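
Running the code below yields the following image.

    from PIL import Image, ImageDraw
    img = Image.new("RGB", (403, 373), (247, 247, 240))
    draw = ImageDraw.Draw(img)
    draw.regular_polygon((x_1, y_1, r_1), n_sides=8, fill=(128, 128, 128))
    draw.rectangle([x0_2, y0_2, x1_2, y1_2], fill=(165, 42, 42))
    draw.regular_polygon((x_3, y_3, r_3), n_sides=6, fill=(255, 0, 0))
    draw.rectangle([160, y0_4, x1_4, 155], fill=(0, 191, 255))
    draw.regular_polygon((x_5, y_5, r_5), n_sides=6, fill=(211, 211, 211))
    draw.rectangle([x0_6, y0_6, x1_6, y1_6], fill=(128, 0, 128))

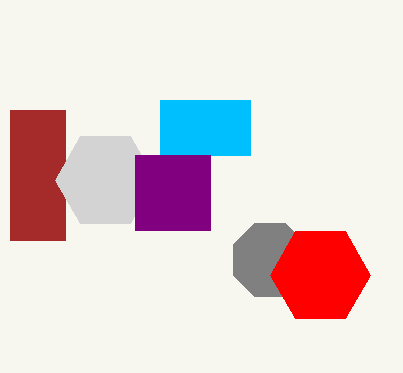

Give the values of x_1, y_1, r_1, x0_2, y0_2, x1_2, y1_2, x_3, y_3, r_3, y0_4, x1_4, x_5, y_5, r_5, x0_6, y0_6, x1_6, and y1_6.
x_1 = 270
y_1 = 260
r_1 = 40
x0_2 = 10
y0_2 = 110
x1_2 = 65
y1_2 = 240
x_3 = 320
y_3 = 275
r_3 = 50
y0_4 = 100
x1_4 = 250
x_5 = 105
y_5 = 180
r_5 = 50
x0_6 = 135
y0_6 = 155
x1_6 = 210
y1_6 = 230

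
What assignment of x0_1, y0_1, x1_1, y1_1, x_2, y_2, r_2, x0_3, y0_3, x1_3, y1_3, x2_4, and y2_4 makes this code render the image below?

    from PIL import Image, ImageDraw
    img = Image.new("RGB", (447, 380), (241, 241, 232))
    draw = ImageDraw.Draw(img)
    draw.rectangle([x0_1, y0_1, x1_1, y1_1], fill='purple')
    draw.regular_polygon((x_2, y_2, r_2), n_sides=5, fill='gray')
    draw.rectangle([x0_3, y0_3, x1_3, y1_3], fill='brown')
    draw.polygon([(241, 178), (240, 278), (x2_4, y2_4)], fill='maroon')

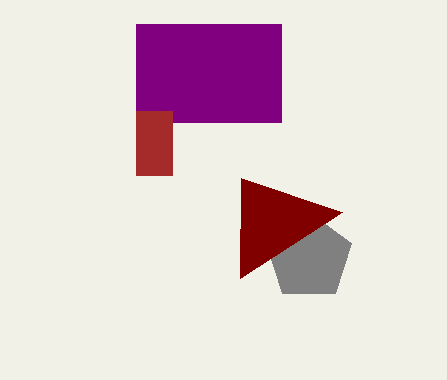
x0_1 = 136, y0_1 = 24, x1_1 = 281, y1_1 = 122, x_2 = 309, y_2 = 257, r_2 = 45, x0_3 = 136, y0_3 = 111, x1_3 = 172, y1_3 = 175, x2_4 = 342, y2_4 = 212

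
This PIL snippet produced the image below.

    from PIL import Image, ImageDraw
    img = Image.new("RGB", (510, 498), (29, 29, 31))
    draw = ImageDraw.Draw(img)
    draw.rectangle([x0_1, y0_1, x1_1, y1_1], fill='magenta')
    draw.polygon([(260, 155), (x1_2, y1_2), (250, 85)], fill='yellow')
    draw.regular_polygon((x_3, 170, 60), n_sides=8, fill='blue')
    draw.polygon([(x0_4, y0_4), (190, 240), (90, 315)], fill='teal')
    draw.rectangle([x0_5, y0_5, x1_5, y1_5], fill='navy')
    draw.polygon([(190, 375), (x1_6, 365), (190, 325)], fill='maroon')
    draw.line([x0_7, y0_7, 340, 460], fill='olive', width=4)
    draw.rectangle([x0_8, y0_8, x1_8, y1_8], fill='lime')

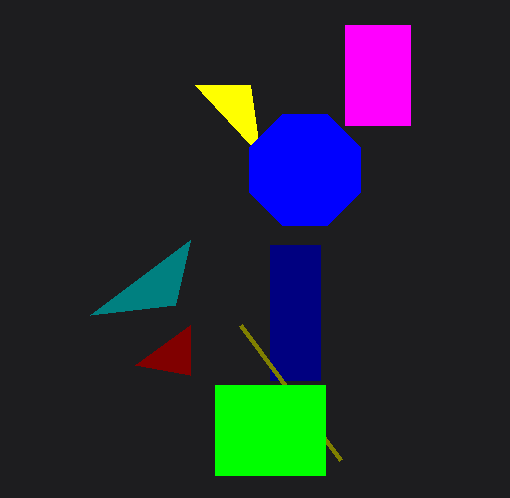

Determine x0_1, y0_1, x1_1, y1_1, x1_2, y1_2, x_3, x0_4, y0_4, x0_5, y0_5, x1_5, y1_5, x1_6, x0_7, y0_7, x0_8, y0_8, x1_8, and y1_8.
x0_1 = 345
y0_1 = 25
x1_1 = 410
y1_1 = 125
x1_2 = 195
y1_2 = 85
x_3 = 305
x0_4 = 175
y0_4 = 305
x0_5 = 270
y0_5 = 245
x1_5 = 320
y1_5 = 380
x1_6 = 135
x0_7 = 240
y0_7 = 325
x0_8 = 215
y0_8 = 385
x1_8 = 325
y1_8 = 475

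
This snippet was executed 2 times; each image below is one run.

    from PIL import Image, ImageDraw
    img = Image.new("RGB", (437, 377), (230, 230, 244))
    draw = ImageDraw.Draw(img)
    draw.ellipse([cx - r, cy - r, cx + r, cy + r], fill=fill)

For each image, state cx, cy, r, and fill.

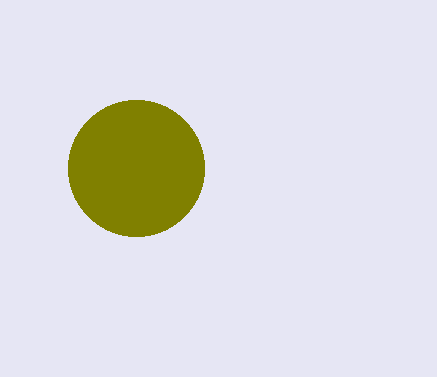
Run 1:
cx = 136
cy = 168
r = 68
fill = 'olive'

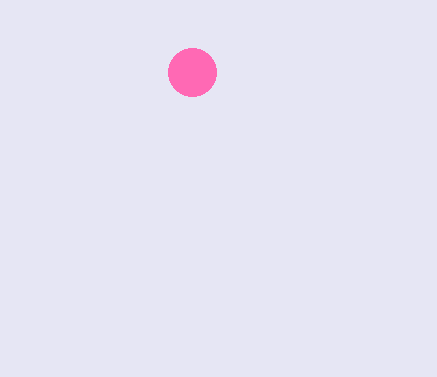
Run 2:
cx = 192; cy = 72; r = 24; fill = 'hotpink'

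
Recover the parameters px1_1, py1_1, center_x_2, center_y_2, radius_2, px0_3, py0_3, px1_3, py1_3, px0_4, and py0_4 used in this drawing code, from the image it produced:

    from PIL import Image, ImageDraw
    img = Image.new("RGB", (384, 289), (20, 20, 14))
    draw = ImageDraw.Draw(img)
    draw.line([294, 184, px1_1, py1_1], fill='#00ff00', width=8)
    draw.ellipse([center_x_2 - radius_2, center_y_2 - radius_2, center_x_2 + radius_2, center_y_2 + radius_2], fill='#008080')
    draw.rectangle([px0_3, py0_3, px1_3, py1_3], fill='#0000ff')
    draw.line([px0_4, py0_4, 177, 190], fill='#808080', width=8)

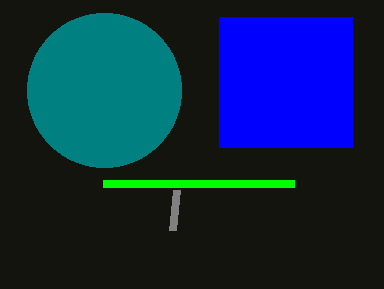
px1_1 = 103, py1_1 = 184, center_x_2 = 104, center_y_2 = 90, radius_2 = 77, px0_3 = 219, py0_3 = 17, px1_3 = 352, py1_3 = 147, px0_4 = 173, py0_4 = 230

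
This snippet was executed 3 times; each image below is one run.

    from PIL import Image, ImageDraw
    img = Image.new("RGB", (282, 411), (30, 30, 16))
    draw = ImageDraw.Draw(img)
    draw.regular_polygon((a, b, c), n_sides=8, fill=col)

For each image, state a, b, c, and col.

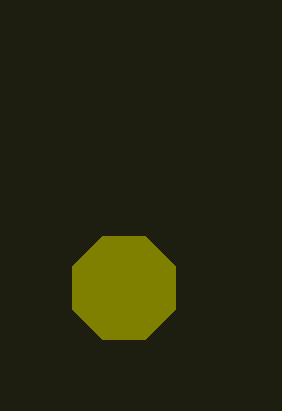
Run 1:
a = 124; b = 288; c = 56; col = 'olive'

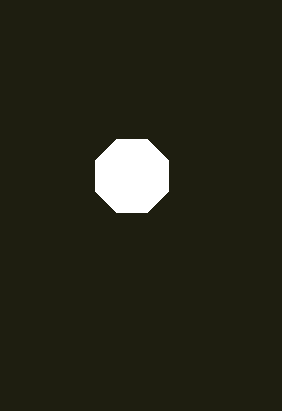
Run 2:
a = 132, b = 176, c = 40, col = 'white'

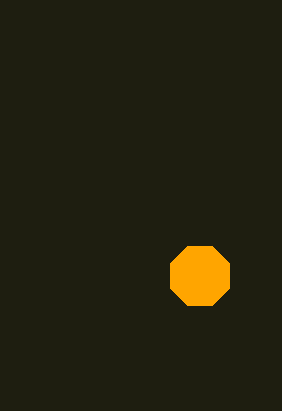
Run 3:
a = 200; b = 276; c = 32; col = 'orange'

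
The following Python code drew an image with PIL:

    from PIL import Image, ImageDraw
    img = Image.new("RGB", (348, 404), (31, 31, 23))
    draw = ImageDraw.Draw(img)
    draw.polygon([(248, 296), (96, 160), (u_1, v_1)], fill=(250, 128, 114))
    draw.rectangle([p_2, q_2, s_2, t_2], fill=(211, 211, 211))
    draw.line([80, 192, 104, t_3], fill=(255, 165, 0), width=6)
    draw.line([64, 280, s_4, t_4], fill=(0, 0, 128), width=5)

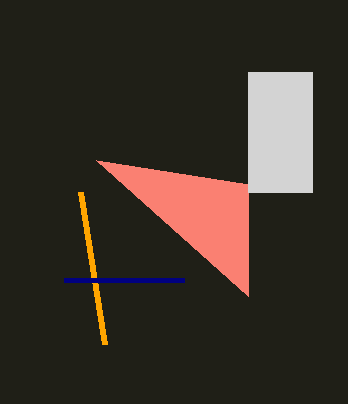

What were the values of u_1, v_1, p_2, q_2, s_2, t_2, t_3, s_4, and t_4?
u_1 = 248; v_1 = 184; p_2 = 248; q_2 = 72; s_2 = 312; t_2 = 192; t_3 = 344; s_4 = 184; t_4 = 280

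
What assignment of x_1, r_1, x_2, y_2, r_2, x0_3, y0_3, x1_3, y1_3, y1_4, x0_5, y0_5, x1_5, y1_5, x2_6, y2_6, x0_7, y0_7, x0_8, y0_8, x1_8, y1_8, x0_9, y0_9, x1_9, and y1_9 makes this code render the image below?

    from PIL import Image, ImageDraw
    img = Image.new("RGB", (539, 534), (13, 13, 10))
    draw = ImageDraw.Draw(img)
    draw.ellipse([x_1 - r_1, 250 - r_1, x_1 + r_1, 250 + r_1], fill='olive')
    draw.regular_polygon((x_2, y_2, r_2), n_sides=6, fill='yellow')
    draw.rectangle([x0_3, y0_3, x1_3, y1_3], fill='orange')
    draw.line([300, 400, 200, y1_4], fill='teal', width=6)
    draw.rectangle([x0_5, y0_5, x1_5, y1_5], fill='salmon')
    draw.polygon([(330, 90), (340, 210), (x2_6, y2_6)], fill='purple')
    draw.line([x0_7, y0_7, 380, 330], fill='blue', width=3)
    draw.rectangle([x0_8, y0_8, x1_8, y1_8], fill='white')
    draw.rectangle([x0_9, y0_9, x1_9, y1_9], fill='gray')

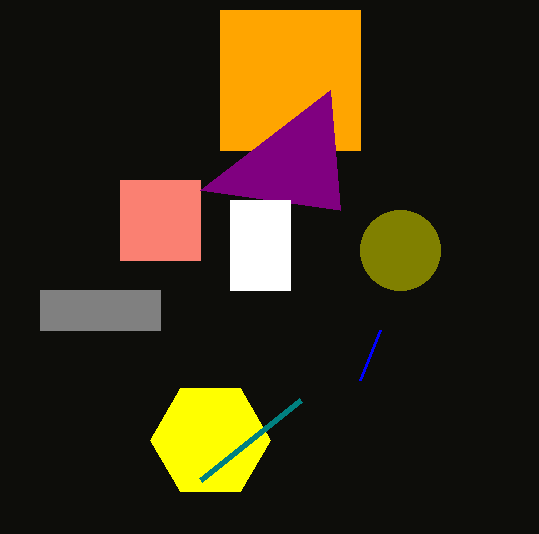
x_1 = 400
r_1 = 40
x_2 = 210
y_2 = 440
r_2 = 60
x0_3 = 220
y0_3 = 10
x1_3 = 360
y1_3 = 150
y1_4 = 480
x0_5 = 120
y0_5 = 180
x1_5 = 200
y1_5 = 260
x2_6 = 200
y2_6 = 190
x0_7 = 360
y0_7 = 380
x0_8 = 230
y0_8 = 200
x1_8 = 290
y1_8 = 290
x0_9 = 40
y0_9 = 290
x1_9 = 160
y1_9 = 330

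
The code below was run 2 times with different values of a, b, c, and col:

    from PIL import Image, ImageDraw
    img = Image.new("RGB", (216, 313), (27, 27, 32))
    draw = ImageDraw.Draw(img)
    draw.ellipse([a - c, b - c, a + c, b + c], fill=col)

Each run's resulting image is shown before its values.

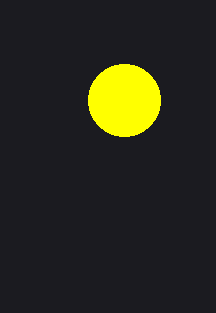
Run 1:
a = 124; b = 100; c = 36; col = 'yellow'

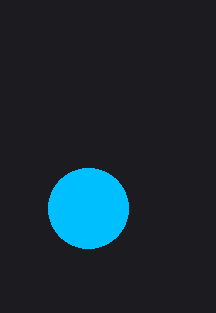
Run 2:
a = 88
b = 208
c = 40
col = 'deepskyblue'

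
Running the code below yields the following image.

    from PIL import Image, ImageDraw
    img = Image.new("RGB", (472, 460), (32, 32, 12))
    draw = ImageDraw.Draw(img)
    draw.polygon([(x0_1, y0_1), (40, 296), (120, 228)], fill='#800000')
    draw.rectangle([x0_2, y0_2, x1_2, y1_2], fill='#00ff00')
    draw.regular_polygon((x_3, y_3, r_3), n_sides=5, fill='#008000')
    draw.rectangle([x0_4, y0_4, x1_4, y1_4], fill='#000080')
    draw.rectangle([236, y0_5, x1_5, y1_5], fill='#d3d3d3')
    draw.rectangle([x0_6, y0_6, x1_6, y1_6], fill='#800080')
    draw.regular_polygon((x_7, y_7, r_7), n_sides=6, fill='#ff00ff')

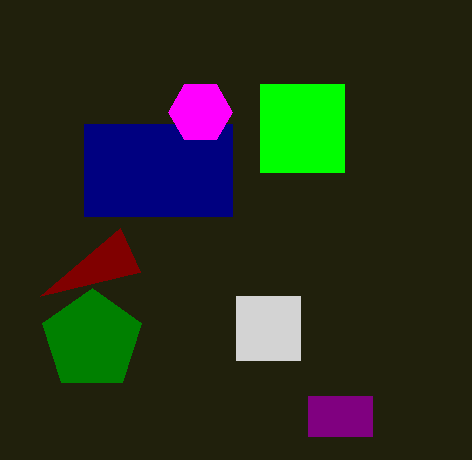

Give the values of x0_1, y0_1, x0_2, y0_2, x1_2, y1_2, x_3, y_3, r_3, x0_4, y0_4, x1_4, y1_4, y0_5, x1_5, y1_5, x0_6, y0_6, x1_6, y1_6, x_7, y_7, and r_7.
x0_1 = 140; y0_1 = 272; x0_2 = 260; y0_2 = 84; x1_2 = 344; y1_2 = 172; x_3 = 92; y_3 = 340; r_3 = 52; x0_4 = 84; y0_4 = 124; x1_4 = 232; y1_4 = 216; y0_5 = 296; x1_5 = 300; y1_5 = 360; x0_6 = 308; y0_6 = 396; x1_6 = 372; y1_6 = 436; x_7 = 200; y_7 = 112; r_7 = 32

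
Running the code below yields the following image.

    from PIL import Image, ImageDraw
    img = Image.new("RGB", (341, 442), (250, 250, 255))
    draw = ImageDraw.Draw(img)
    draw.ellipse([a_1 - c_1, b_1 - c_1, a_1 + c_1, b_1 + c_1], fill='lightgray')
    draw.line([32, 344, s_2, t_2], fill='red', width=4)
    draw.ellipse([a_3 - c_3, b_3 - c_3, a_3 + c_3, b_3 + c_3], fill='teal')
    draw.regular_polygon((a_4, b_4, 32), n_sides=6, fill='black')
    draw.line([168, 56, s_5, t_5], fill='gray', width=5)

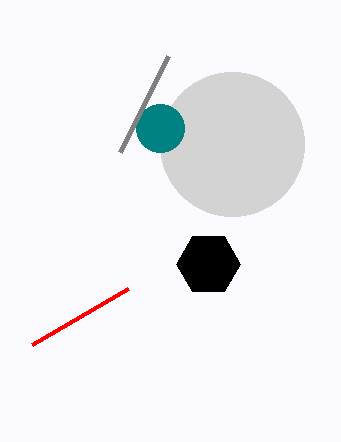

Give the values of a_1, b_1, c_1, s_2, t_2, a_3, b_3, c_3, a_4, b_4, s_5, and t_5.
a_1 = 232, b_1 = 144, c_1 = 72, s_2 = 128, t_2 = 288, a_3 = 160, b_3 = 128, c_3 = 24, a_4 = 208, b_4 = 264, s_5 = 120, t_5 = 152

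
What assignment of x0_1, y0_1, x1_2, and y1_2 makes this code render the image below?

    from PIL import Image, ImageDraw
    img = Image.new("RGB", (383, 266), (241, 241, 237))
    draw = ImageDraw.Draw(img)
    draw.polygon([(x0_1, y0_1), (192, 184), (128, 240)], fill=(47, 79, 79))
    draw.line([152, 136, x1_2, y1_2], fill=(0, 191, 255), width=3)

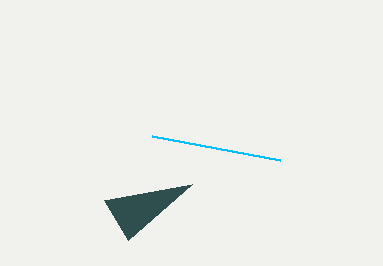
x0_1 = 104; y0_1 = 200; x1_2 = 280; y1_2 = 160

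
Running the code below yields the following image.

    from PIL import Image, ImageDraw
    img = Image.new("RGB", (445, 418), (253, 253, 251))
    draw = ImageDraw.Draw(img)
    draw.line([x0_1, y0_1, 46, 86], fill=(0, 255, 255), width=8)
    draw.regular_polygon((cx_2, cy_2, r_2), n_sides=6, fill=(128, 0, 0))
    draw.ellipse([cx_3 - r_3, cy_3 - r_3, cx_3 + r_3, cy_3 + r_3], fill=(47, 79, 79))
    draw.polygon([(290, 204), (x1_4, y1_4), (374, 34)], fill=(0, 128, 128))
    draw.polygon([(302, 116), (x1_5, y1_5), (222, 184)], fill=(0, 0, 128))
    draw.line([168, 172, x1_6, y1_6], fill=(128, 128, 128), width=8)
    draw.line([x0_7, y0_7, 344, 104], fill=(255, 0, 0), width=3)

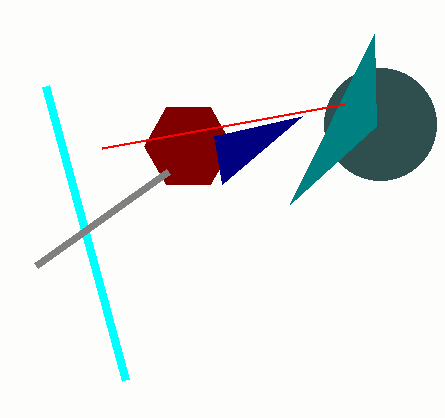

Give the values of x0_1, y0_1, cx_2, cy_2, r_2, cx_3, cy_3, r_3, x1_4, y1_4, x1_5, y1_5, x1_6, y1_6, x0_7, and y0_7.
x0_1 = 126
y0_1 = 380
cx_2 = 188
cy_2 = 146
r_2 = 44
cx_3 = 380
cy_3 = 124
r_3 = 56
x1_4 = 376
y1_4 = 126
x1_5 = 214
y1_5 = 136
x1_6 = 36
y1_6 = 266
x0_7 = 102
y0_7 = 148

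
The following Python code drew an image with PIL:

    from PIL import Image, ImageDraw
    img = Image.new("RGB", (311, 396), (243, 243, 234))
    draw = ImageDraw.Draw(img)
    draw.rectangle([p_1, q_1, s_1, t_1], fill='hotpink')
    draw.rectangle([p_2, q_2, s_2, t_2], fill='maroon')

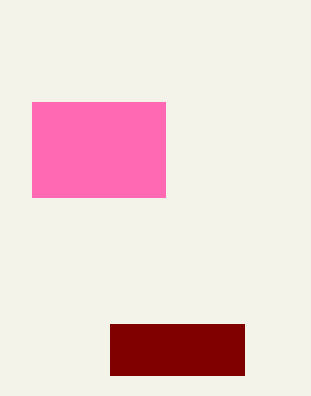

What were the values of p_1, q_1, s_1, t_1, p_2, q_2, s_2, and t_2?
p_1 = 32; q_1 = 102; s_1 = 165; t_1 = 197; p_2 = 110; q_2 = 324; s_2 = 244; t_2 = 375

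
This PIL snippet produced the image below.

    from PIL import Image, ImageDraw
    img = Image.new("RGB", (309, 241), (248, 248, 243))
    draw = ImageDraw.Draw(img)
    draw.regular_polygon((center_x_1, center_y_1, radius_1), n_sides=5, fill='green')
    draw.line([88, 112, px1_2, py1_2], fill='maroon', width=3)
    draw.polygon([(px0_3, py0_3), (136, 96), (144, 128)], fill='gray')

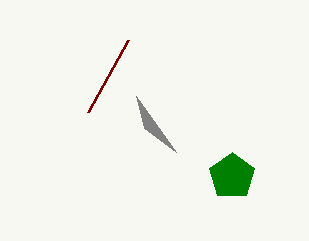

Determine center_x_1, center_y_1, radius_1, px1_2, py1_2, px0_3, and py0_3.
center_x_1 = 232
center_y_1 = 176
radius_1 = 24
px1_2 = 128
py1_2 = 40
px0_3 = 176
py0_3 = 152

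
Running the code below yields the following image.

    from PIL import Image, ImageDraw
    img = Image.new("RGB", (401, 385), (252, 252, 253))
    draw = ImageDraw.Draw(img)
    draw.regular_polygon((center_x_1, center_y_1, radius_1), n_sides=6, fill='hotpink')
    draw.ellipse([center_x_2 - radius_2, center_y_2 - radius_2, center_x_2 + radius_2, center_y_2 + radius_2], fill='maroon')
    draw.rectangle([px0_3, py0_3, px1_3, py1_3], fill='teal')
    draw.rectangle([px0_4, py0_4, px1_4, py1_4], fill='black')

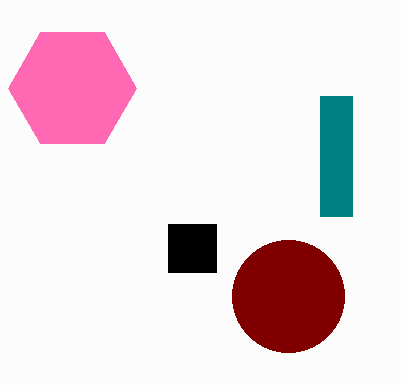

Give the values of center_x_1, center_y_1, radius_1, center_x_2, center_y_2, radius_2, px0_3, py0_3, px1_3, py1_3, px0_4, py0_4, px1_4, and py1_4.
center_x_1 = 72, center_y_1 = 88, radius_1 = 64, center_x_2 = 288, center_y_2 = 296, radius_2 = 56, px0_3 = 320, py0_3 = 96, px1_3 = 352, py1_3 = 216, px0_4 = 168, py0_4 = 224, px1_4 = 216, py1_4 = 272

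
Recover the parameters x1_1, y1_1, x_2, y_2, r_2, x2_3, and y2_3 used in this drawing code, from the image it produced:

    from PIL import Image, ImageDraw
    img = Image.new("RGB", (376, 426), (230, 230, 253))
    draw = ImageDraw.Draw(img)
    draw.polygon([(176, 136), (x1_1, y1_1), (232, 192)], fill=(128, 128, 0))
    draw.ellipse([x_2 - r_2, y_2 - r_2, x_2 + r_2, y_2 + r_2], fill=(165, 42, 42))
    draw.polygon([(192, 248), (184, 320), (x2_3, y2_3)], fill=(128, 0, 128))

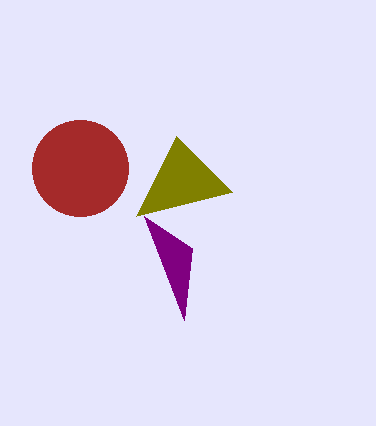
x1_1 = 136; y1_1 = 216; x_2 = 80; y_2 = 168; r_2 = 48; x2_3 = 144; y2_3 = 216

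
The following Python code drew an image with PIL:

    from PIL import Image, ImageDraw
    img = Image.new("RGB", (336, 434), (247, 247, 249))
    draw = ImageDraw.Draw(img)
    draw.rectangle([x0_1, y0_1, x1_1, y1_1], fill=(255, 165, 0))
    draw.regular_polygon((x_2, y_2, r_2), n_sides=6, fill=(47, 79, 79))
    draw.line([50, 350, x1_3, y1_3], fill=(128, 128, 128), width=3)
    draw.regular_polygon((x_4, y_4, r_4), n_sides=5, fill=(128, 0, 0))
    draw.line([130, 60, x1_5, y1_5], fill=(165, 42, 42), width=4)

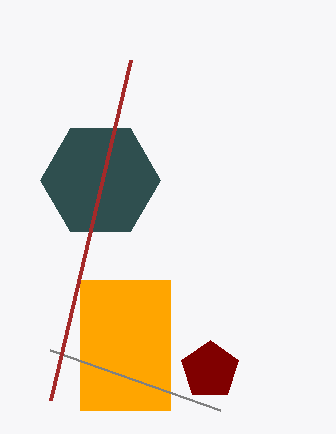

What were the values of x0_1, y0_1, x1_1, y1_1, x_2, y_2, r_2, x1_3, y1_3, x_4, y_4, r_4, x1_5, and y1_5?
x0_1 = 80
y0_1 = 280
x1_1 = 170
y1_1 = 410
x_2 = 100
y_2 = 180
r_2 = 60
x1_3 = 220
y1_3 = 410
x_4 = 210
y_4 = 370
r_4 = 30
x1_5 = 50
y1_5 = 400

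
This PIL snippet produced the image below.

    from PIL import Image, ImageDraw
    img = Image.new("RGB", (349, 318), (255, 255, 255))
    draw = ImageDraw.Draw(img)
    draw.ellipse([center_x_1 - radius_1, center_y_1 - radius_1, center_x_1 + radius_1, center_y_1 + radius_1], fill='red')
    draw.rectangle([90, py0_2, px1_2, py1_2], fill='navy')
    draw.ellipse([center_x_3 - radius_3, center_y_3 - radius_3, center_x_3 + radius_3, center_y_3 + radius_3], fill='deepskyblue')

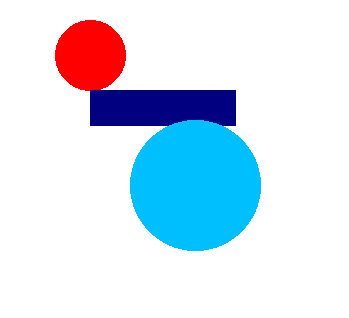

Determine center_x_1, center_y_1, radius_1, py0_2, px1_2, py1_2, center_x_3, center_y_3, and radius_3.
center_x_1 = 90
center_y_1 = 55
radius_1 = 35
py0_2 = 90
px1_2 = 235
py1_2 = 125
center_x_3 = 195
center_y_3 = 185
radius_3 = 65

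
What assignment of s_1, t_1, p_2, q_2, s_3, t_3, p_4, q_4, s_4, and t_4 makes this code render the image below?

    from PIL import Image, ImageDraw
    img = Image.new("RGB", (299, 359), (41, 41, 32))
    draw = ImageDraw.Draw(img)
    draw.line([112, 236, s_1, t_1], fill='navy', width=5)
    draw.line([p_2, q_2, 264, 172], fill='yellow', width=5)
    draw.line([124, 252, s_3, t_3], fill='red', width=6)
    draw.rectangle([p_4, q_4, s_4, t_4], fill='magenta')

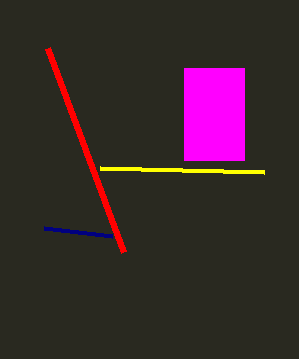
s_1 = 44; t_1 = 228; p_2 = 100; q_2 = 168; s_3 = 48; t_3 = 48; p_4 = 184; q_4 = 68; s_4 = 244; t_4 = 160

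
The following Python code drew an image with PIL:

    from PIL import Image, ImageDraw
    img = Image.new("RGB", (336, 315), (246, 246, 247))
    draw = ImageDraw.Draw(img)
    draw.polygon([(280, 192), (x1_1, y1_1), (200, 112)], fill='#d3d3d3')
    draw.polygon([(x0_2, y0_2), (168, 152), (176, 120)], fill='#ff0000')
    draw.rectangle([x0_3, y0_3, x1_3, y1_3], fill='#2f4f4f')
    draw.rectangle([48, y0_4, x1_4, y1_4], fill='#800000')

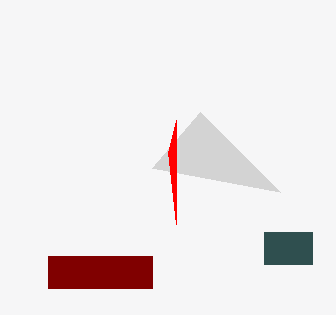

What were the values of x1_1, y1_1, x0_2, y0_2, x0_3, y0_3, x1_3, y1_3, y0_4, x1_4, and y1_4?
x1_1 = 152, y1_1 = 168, x0_2 = 176, y0_2 = 224, x0_3 = 264, y0_3 = 232, x1_3 = 312, y1_3 = 264, y0_4 = 256, x1_4 = 152, y1_4 = 288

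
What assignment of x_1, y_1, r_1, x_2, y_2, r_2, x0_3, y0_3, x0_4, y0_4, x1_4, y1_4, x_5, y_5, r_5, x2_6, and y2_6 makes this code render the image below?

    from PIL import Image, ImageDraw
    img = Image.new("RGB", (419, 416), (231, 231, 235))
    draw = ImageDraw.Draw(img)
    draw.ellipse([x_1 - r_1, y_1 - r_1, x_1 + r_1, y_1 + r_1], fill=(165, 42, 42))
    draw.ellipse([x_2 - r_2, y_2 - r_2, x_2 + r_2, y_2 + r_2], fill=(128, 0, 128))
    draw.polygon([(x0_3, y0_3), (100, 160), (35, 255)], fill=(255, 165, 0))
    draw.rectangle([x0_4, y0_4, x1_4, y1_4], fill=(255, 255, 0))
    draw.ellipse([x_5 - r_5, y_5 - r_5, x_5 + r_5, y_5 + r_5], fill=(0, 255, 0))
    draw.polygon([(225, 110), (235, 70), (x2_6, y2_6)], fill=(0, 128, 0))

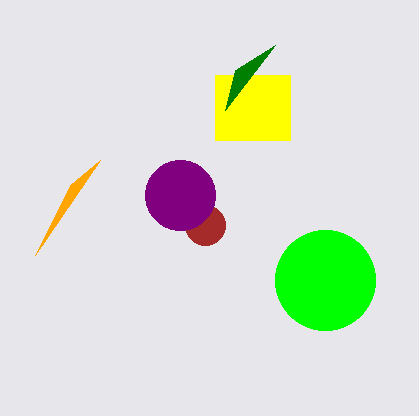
x_1 = 205; y_1 = 225; r_1 = 20; x_2 = 180; y_2 = 195; r_2 = 35; x0_3 = 70; y0_3 = 185; x0_4 = 215; y0_4 = 75; x1_4 = 290; y1_4 = 140; x_5 = 325; y_5 = 280; r_5 = 50; x2_6 = 275; y2_6 = 45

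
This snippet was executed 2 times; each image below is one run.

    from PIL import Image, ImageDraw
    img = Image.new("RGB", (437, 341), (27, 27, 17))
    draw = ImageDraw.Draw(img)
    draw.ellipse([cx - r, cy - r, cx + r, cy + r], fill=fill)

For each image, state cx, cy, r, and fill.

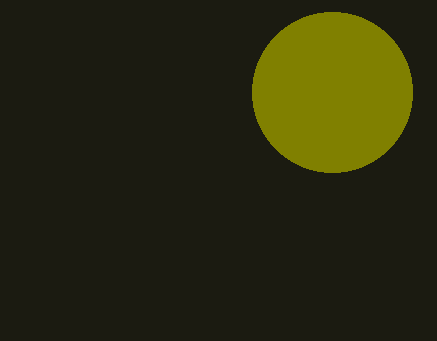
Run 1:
cx = 332, cy = 92, r = 80, fill = 'olive'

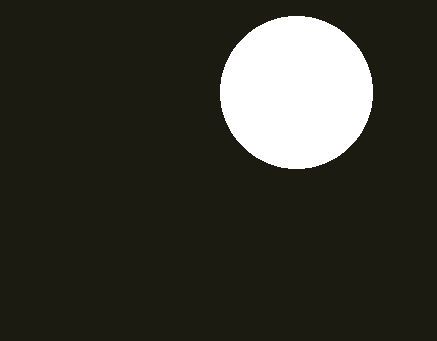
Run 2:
cx = 296
cy = 92
r = 76
fill = 'white'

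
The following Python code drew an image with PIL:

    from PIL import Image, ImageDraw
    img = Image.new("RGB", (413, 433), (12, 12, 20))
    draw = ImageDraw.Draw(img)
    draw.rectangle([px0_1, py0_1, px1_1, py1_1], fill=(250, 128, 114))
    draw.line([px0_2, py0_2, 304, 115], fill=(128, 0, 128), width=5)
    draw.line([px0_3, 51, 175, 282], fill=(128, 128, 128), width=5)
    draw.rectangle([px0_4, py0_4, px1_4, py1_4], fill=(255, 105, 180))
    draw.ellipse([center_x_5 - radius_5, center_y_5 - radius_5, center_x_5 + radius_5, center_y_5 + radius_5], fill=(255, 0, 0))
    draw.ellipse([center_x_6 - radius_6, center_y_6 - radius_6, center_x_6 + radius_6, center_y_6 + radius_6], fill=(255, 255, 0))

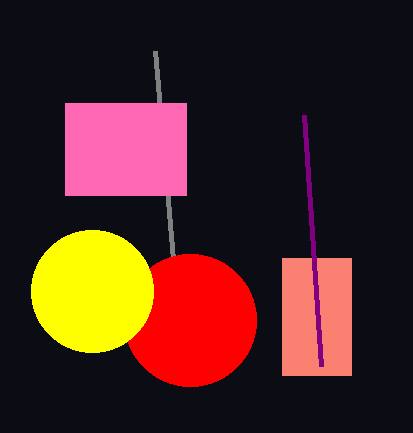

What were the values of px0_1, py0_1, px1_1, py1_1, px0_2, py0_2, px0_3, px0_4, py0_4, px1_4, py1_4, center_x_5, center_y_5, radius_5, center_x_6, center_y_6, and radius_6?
px0_1 = 282
py0_1 = 258
px1_1 = 351
py1_1 = 375
px0_2 = 321
py0_2 = 366
px0_3 = 155
px0_4 = 65
py0_4 = 103
px1_4 = 186
py1_4 = 195
center_x_5 = 190
center_y_5 = 320
radius_5 = 66
center_x_6 = 92
center_y_6 = 291
radius_6 = 61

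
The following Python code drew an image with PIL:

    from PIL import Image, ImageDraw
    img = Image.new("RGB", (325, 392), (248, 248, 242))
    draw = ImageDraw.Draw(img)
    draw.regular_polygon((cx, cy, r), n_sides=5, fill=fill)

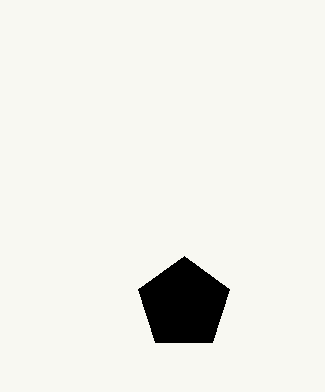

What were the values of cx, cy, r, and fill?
cx = 184, cy = 304, r = 48, fill = 'black'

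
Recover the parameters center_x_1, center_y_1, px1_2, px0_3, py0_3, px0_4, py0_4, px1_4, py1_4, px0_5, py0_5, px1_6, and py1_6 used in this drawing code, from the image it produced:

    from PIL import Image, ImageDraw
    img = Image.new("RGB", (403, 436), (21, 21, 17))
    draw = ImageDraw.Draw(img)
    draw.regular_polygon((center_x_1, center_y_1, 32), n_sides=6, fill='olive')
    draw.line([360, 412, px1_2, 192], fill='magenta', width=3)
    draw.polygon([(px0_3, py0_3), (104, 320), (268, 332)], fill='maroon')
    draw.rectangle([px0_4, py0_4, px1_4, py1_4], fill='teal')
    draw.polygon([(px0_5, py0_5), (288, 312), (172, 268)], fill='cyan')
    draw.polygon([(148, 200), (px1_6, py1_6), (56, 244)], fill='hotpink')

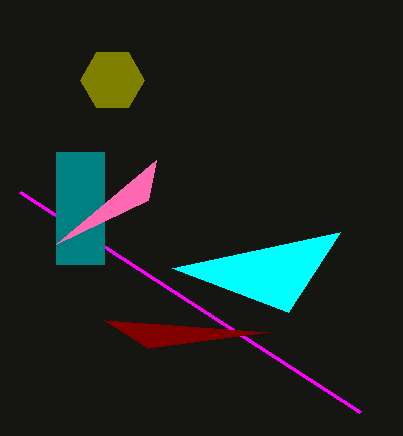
center_x_1 = 112, center_y_1 = 80, px1_2 = 20, px0_3 = 148, py0_3 = 348, px0_4 = 56, py0_4 = 152, px1_4 = 104, py1_4 = 264, px0_5 = 340, py0_5 = 232, px1_6 = 156, py1_6 = 160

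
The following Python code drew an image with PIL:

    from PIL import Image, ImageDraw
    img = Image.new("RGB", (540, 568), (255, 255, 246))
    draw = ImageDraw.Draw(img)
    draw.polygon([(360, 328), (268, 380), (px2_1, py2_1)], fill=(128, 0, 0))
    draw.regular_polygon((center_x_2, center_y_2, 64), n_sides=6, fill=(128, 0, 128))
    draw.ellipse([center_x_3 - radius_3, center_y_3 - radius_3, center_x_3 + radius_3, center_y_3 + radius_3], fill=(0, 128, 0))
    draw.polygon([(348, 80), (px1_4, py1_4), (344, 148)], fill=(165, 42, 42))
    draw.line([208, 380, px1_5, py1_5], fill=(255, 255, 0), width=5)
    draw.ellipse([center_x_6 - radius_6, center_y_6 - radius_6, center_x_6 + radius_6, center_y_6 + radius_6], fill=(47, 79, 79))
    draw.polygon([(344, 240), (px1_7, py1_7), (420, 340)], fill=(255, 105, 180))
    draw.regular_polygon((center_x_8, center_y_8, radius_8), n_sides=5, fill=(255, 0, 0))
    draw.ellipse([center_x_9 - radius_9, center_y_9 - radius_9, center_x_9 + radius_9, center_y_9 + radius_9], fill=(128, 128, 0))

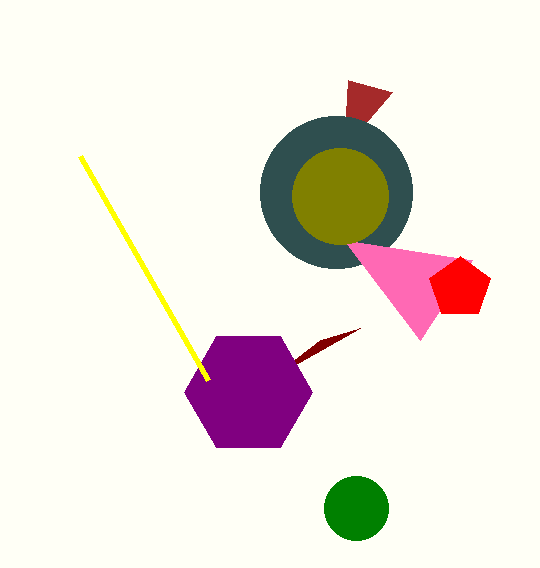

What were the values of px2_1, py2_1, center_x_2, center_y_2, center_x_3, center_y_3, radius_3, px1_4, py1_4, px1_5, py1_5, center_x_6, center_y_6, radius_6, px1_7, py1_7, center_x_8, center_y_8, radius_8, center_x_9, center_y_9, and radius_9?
px2_1 = 320; py2_1 = 340; center_x_2 = 248; center_y_2 = 392; center_x_3 = 356; center_y_3 = 508; radius_3 = 32; px1_4 = 392; py1_4 = 92; px1_5 = 80; py1_5 = 156; center_x_6 = 336; center_y_6 = 192; radius_6 = 76; px1_7 = 472; py1_7 = 260; center_x_8 = 460; center_y_8 = 288; radius_8 = 32; center_x_9 = 340; center_y_9 = 196; radius_9 = 48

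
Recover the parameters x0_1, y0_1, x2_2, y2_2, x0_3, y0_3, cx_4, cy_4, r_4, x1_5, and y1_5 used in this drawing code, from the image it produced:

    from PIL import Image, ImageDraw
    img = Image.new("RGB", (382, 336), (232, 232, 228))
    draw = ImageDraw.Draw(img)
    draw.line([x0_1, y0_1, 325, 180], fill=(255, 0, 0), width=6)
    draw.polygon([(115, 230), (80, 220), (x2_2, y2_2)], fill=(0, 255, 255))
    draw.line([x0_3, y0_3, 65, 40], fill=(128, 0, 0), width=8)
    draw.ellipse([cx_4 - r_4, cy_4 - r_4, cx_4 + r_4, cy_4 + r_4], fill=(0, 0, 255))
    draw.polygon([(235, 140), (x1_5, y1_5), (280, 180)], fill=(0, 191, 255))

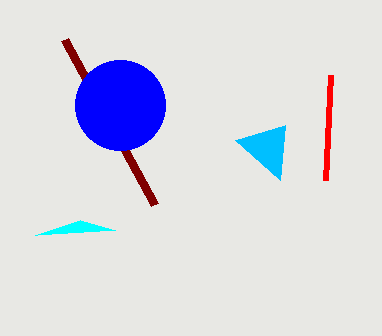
x0_1 = 330, y0_1 = 75, x2_2 = 35, y2_2 = 235, x0_3 = 155, y0_3 = 205, cx_4 = 120, cy_4 = 105, r_4 = 45, x1_5 = 285, y1_5 = 125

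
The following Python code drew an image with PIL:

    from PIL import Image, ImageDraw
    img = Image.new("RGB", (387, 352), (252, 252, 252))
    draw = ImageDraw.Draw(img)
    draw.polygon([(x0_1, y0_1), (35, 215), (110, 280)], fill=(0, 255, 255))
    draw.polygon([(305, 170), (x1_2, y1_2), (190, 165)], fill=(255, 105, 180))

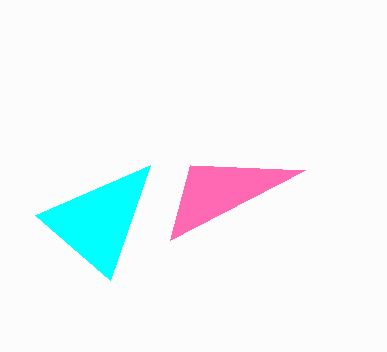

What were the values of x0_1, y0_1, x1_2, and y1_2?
x0_1 = 150; y0_1 = 165; x1_2 = 170; y1_2 = 240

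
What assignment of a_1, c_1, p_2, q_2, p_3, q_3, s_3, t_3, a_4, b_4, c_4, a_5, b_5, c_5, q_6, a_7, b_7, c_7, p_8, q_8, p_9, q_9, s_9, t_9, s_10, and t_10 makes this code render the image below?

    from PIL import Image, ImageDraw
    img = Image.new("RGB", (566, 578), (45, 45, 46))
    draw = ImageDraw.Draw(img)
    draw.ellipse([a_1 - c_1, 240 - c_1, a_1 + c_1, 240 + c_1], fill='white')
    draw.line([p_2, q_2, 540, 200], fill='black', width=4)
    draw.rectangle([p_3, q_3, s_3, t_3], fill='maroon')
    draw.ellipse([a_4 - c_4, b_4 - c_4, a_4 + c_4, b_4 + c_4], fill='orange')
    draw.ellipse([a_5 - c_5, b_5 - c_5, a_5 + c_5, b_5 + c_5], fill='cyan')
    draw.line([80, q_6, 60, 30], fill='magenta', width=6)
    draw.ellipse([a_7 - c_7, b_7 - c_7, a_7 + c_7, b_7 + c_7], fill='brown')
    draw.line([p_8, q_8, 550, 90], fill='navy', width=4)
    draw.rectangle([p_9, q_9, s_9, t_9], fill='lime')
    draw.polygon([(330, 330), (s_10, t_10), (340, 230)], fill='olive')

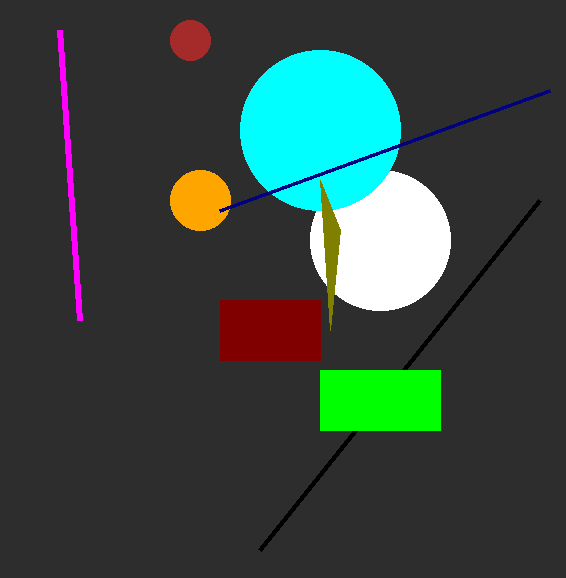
a_1 = 380
c_1 = 70
p_2 = 260
q_2 = 550
p_3 = 220
q_3 = 300
s_3 = 320
t_3 = 360
a_4 = 200
b_4 = 200
c_4 = 30
a_5 = 320
b_5 = 130
c_5 = 80
q_6 = 320
a_7 = 190
b_7 = 40
c_7 = 20
p_8 = 220
q_8 = 210
p_9 = 320
q_9 = 370
s_9 = 440
t_9 = 430
s_10 = 320
t_10 = 180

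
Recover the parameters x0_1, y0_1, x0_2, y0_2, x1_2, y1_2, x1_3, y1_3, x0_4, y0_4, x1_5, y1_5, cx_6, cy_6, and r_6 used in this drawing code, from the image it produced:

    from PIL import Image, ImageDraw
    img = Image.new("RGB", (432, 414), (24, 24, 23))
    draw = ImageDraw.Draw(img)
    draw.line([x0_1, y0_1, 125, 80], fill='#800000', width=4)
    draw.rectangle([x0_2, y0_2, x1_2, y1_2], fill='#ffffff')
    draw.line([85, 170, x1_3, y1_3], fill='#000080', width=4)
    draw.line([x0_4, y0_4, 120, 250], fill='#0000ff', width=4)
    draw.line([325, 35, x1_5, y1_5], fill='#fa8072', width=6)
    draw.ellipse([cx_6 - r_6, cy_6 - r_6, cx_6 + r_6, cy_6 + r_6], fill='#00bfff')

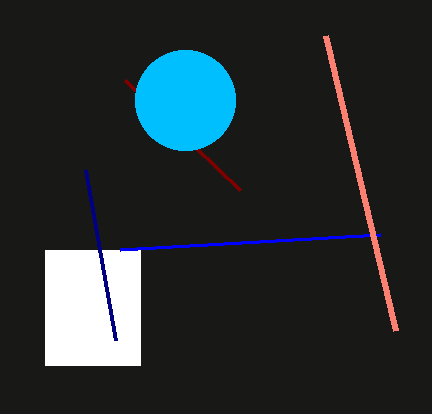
x0_1 = 240
y0_1 = 190
x0_2 = 45
y0_2 = 250
x1_2 = 140
y1_2 = 365
x1_3 = 115
y1_3 = 340
x0_4 = 380
y0_4 = 235
x1_5 = 395
y1_5 = 330
cx_6 = 185
cy_6 = 100
r_6 = 50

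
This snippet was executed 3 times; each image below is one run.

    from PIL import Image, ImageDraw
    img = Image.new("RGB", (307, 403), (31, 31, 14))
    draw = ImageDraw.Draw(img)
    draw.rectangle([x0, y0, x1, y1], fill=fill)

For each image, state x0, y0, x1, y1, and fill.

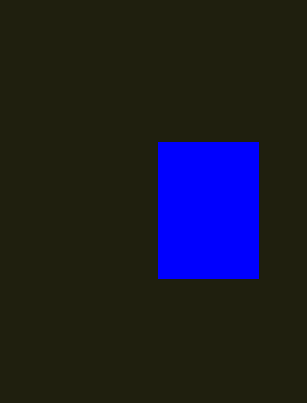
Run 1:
x0 = 158, y0 = 142, x1 = 258, y1 = 278, fill = 'blue'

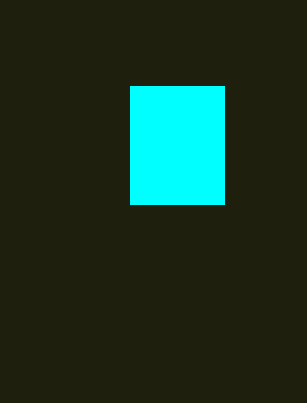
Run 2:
x0 = 130, y0 = 86, x1 = 224, y1 = 204, fill = 'cyan'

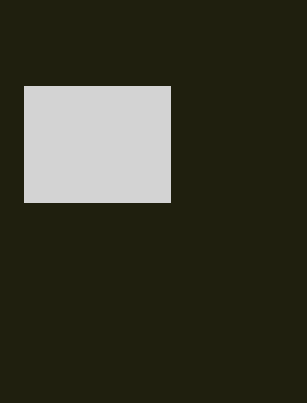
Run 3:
x0 = 24
y0 = 86
x1 = 170
y1 = 202
fill = 'lightgray'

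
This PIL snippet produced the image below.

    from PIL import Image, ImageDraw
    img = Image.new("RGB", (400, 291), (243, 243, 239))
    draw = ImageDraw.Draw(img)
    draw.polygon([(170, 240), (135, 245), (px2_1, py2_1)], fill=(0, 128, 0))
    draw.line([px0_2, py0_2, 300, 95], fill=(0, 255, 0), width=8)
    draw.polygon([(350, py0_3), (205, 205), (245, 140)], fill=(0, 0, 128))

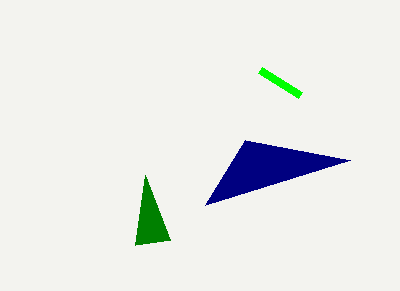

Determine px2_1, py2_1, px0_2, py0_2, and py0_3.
px2_1 = 145; py2_1 = 175; px0_2 = 260; py0_2 = 70; py0_3 = 160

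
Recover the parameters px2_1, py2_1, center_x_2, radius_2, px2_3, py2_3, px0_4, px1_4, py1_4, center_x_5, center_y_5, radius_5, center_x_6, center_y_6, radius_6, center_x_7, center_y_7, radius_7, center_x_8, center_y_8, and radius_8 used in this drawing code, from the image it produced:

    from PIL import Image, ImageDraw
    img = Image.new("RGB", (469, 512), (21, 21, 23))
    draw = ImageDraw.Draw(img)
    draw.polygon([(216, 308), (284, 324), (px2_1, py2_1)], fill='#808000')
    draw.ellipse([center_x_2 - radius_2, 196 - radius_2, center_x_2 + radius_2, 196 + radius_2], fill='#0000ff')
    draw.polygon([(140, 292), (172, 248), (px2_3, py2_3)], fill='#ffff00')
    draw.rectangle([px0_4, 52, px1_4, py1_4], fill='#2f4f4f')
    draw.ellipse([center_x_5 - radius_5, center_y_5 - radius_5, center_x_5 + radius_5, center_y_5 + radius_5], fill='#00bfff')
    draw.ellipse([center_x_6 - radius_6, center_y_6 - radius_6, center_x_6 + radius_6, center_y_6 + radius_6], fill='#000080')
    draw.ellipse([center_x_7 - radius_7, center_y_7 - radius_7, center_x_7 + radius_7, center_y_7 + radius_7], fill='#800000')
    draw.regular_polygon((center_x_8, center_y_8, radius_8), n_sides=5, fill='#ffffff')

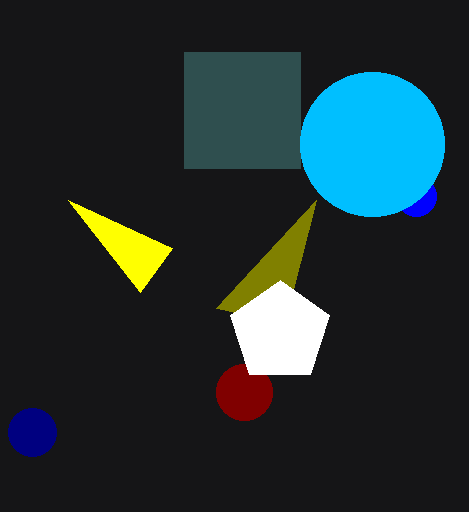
px2_1 = 316
py2_1 = 200
center_x_2 = 416
radius_2 = 20
px2_3 = 68
py2_3 = 200
px0_4 = 184
px1_4 = 300
py1_4 = 168
center_x_5 = 372
center_y_5 = 144
radius_5 = 72
center_x_6 = 32
center_y_6 = 432
radius_6 = 24
center_x_7 = 244
center_y_7 = 392
radius_7 = 28
center_x_8 = 280
center_y_8 = 332
radius_8 = 52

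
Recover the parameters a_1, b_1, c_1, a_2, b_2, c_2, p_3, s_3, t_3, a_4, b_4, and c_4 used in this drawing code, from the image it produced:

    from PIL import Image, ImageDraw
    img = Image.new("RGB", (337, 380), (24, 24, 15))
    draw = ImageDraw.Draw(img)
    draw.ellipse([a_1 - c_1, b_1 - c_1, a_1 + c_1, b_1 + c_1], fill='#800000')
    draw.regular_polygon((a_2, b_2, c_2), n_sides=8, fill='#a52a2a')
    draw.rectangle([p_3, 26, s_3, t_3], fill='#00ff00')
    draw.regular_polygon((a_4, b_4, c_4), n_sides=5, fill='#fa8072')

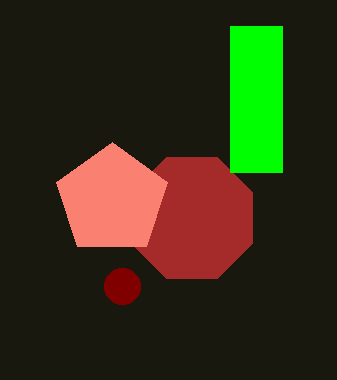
a_1 = 122; b_1 = 286; c_1 = 18; a_2 = 192; b_2 = 218; c_2 = 66; p_3 = 230; s_3 = 282; t_3 = 172; a_4 = 112; b_4 = 200; c_4 = 58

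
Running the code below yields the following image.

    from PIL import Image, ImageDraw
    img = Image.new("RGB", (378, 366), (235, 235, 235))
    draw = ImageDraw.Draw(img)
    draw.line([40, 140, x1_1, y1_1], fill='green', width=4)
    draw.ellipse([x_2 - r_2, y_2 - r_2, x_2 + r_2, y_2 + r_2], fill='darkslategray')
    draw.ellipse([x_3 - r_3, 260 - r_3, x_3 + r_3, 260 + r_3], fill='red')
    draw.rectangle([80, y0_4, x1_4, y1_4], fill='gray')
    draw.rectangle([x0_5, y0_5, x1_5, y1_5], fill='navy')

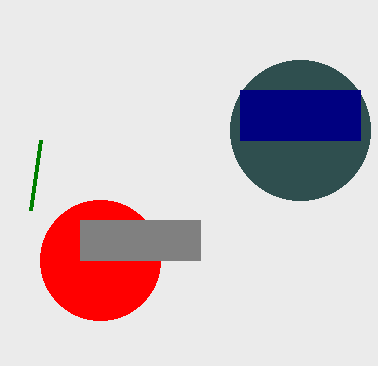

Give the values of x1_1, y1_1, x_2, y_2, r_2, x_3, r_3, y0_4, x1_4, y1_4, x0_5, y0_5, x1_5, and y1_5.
x1_1 = 30
y1_1 = 210
x_2 = 300
y_2 = 130
r_2 = 70
x_3 = 100
r_3 = 60
y0_4 = 220
x1_4 = 200
y1_4 = 260
x0_5 = 240
y0_5 = 90
x1_5 = 360
y1_5 = 140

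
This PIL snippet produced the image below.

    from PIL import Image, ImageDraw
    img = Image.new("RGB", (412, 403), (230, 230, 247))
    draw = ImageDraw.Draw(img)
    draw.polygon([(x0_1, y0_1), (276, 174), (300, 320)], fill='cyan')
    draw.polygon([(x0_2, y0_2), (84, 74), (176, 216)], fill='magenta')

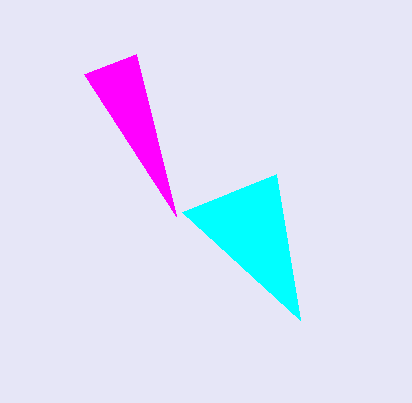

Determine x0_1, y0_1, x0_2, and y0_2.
x0_1 = 182; y0_1 = 212; x0_2 = 136; y0_2 = 54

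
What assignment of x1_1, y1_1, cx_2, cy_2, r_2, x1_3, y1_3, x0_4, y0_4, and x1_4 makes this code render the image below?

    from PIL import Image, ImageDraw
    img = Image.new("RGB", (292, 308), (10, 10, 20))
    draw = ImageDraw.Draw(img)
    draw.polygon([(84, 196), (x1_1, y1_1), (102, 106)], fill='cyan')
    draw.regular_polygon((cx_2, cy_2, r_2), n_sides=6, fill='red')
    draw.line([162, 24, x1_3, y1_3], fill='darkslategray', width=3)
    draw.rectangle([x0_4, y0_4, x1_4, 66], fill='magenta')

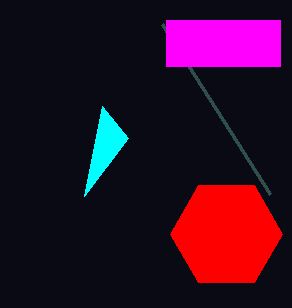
x1_1 = 128, y1_1 = 138, cx_2 = 226, cy_2 = 234, r_2 = 56, x1_3 = 270, y1_3 = 194, x0_4 = 166, y0_4 = 20, x1_4 = 280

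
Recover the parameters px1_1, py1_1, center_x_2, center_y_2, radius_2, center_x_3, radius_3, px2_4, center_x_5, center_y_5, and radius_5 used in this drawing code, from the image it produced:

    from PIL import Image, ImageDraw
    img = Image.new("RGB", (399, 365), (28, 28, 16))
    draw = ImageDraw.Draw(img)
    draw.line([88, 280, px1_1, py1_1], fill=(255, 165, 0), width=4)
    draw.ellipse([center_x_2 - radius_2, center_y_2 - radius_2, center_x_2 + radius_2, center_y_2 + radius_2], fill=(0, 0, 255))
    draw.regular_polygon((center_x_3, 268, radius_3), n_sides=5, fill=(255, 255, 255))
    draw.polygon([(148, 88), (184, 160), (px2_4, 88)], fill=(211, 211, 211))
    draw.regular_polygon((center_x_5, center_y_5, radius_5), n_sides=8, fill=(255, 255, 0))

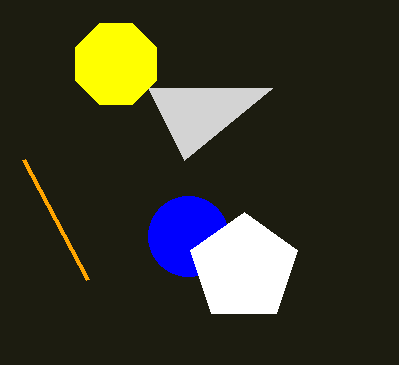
px1_1 = 24, py1_1 = 160, center_x_2 = 188, center_y_2 = 236, radius_2 = 40, center_x_3 = 244, radius_3 = 56, px2_4 = 272, center_x_5 = 116, center_y_5 = 64, radius_5 = 44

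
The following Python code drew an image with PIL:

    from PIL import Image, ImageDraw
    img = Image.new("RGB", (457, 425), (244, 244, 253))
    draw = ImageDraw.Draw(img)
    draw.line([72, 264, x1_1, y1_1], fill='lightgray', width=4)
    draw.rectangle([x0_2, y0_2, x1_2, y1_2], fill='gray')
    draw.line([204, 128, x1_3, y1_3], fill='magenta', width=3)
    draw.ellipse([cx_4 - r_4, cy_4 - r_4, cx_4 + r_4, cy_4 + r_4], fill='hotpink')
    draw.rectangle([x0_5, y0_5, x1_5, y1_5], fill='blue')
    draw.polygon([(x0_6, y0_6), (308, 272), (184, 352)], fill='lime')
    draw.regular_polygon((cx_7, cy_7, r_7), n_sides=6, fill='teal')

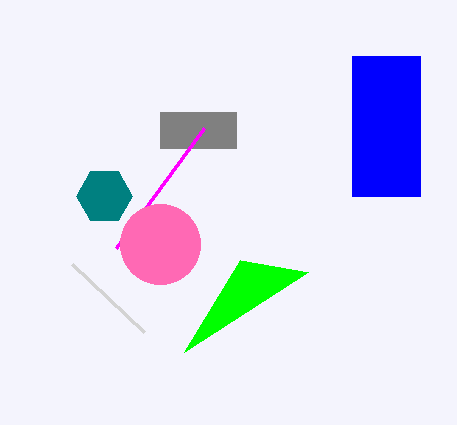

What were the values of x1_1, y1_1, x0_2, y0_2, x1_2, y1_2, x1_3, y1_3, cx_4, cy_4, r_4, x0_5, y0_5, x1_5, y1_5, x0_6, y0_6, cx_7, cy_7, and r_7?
x1_1 = 144
y1_1 = 332
x0_2 = 160
y0_2 = 112
x1_2 = 236
y1_2 = 148
x1_3 = 116
y1_3 = 248
cx_4 = 160
cy_4 = 244
r_4 = 40
x0_5 = 352
y0_5 = 56
x1_5 = 420
y1_5 = 196
x0_6 = 240
y0_6 = 260
cx_7 = 104
cy_7 = 196
r_7 = 28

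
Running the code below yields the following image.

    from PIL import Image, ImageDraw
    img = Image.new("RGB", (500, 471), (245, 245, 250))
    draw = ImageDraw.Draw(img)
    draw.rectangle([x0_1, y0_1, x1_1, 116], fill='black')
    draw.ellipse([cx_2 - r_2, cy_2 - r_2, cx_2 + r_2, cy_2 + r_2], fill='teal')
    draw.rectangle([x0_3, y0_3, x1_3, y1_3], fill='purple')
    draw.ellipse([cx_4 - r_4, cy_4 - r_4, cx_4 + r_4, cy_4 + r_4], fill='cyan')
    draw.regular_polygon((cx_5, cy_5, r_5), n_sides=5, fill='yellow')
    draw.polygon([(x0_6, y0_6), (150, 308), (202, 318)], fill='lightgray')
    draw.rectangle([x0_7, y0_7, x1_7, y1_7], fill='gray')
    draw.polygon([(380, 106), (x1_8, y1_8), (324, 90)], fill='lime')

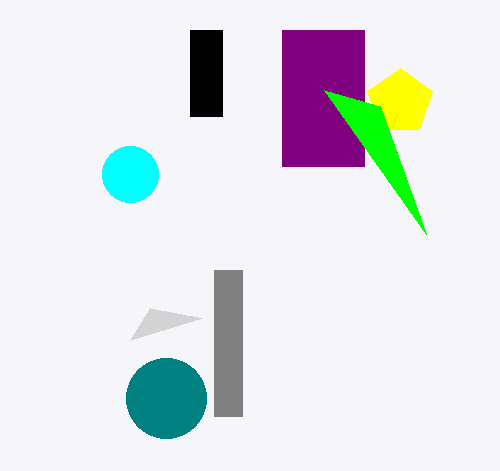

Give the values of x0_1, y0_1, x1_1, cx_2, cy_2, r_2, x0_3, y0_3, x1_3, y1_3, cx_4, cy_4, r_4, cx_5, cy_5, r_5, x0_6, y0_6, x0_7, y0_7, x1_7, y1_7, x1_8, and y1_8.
x0_1 = 190, y0_1 = 30, x1_1 = 222, cx_2 = 166, cy_2 = 398, r_2 = 40, x0_3 = 282, y0_3 = 30, x1_3 = 364, y1_3 = 166, cx_4 = 130, cy_4 = 174, r_4 = 28, cx_5 = 400, cy_5 = 102, r_5 = 34, x0_6 = 130, y0_6 = 340, x0_7 = 214, y0_7 = 270, x1_7 = 242, y1_7 = 416, x1_8 = 426, y1_8 = 234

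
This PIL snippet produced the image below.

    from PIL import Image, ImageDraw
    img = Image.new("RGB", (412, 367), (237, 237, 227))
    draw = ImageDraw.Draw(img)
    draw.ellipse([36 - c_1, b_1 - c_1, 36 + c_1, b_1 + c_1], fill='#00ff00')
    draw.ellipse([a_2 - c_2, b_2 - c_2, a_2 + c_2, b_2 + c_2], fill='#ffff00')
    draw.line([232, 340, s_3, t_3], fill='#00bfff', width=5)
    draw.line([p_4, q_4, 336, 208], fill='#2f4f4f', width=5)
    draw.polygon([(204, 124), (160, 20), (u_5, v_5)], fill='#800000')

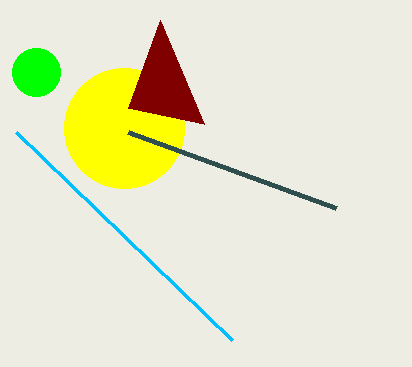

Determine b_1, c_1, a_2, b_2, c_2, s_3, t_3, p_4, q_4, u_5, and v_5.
b_1 = 72, c_1 = 24, a_2 = 124, b_2 = 128, c_2 = 60, s_3 = 16, t_3 = 132, p_4 = 128, q_4 = 132, u_5 = 128, v_5 = 108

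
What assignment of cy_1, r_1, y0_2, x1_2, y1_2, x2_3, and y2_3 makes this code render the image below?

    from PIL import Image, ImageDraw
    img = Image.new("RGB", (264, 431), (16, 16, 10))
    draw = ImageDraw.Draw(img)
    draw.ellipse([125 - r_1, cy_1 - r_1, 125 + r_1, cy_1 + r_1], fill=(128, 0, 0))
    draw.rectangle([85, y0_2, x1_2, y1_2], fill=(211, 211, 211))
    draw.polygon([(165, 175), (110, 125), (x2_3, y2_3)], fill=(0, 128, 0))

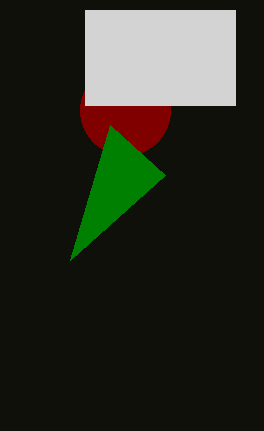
cy_1 = 110, r_1 = 45, y0_2 = 10, x1_2 = 235, y1_2 = 105, x2_3 = 70, y2_3 = 260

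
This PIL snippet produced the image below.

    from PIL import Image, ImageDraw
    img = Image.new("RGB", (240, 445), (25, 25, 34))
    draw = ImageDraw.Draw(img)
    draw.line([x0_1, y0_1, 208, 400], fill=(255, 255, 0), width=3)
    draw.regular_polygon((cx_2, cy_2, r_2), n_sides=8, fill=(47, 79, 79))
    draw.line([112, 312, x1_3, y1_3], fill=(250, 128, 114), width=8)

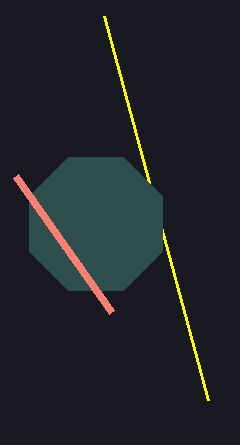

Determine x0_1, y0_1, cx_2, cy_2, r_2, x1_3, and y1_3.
x0_1 = 104
y0_1 = 16
cx_2 = 96
cy_2 = 224
r_2 = 72
x1_3 = 16
y1_3 = 176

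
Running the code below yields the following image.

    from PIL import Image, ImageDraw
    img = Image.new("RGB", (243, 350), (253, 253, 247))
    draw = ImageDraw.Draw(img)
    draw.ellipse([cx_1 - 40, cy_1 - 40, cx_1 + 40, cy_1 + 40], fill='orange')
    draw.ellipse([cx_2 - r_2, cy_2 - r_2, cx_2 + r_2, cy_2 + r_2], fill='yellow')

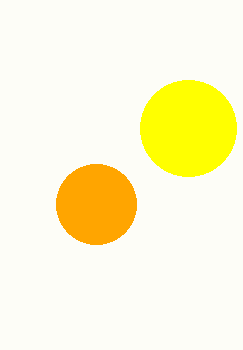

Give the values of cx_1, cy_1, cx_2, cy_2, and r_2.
cx_1 = 96, cy_1 = 204, cx_2 = 188, cy_2 = 128, r_2 = 48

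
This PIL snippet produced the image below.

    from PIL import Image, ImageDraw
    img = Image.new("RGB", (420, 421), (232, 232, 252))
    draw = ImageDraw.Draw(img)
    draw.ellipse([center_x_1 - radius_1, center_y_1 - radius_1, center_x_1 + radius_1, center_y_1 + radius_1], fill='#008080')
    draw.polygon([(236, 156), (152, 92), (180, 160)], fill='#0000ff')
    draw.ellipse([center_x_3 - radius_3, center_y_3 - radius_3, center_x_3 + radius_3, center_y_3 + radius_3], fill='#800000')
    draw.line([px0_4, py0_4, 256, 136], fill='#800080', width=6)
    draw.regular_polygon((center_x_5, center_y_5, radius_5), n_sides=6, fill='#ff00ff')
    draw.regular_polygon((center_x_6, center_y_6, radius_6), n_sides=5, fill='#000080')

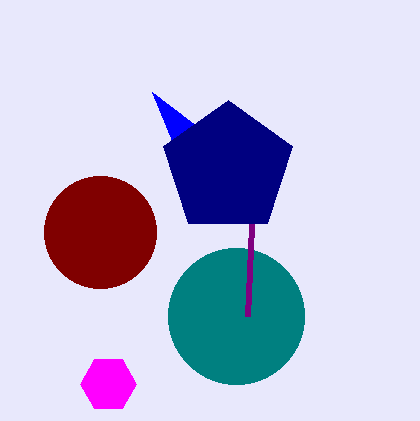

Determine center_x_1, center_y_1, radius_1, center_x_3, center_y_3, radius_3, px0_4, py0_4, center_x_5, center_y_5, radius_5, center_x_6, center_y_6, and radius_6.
center_x_1 = 236
center_y_1 = 316
radius_1 = 68
center_x_3 = 100
center_y_3 = 232
radius_3 = 56
px0_4 = 248
py0_4 = 316
center_x_5 = 108
center_y_5 = 384
radius_5 = 28
center_x_6 = 228
center_y_6 = 168
radius_6 = 68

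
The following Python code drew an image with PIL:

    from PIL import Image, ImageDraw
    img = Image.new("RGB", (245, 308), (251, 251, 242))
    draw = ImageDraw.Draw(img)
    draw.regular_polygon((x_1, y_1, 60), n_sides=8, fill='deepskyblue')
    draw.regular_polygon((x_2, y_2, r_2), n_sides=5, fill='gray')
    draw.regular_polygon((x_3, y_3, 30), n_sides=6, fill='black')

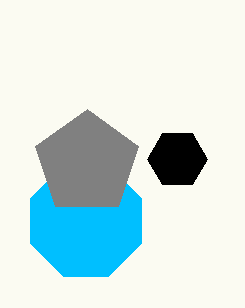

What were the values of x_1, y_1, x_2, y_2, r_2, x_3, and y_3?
x_1 = 86
y_1 = 221
x_2 = 87
y_2 = 163
r_2 = 54
x_3 = 177
y_3 = 159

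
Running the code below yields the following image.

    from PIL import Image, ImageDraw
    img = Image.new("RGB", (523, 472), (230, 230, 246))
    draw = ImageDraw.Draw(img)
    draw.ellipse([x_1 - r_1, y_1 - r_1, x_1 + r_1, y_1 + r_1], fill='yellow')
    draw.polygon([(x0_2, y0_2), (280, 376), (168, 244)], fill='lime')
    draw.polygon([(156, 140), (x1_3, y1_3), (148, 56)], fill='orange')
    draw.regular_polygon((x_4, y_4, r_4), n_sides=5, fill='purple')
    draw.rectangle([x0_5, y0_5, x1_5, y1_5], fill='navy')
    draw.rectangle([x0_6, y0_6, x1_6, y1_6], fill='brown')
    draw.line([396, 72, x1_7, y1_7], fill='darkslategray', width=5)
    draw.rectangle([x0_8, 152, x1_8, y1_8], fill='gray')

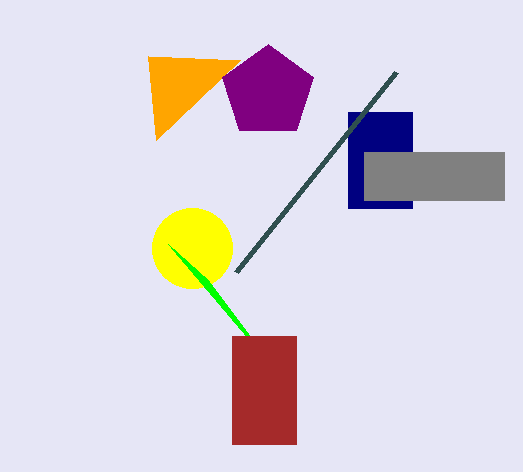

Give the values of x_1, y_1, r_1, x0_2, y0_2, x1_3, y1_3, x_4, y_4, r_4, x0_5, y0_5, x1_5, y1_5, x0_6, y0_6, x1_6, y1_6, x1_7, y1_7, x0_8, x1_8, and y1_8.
x_1 = 192, y_1 = 248, r_1 = 40, x0_2 = 208, y0_2 = 280, x1_3 = 240, y1_3 = 60, x_4 = 268, y_4 = 92, r_4 = 48, x0_5 = 348, y0_5 = 112, x1_5 = 412, y1_5 = 208, x0_6 = 232, y0_6 = 336, x1_6 = 296, y1_6 = 444, x1_7 = 236, y1_7 = 272, x0_8 = 364, x1_8 = 504, y1_8 = 200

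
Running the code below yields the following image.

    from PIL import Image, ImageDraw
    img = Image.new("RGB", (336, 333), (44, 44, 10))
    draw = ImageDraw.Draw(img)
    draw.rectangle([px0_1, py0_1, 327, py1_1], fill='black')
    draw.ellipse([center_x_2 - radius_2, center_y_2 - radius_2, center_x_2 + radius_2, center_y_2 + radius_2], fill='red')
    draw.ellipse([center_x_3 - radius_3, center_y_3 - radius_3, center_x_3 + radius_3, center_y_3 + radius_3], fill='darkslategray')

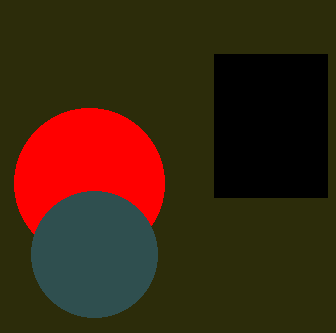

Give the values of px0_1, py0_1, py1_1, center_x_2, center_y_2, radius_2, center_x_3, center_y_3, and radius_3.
px0_1 = 214
py0_1 = 54
py1_1 = 197
center_x_2 = 89
center_y_2 = 183
radius_2 = 75
center_x_3 = 94
center_y_3 = 254
radius_3 = 63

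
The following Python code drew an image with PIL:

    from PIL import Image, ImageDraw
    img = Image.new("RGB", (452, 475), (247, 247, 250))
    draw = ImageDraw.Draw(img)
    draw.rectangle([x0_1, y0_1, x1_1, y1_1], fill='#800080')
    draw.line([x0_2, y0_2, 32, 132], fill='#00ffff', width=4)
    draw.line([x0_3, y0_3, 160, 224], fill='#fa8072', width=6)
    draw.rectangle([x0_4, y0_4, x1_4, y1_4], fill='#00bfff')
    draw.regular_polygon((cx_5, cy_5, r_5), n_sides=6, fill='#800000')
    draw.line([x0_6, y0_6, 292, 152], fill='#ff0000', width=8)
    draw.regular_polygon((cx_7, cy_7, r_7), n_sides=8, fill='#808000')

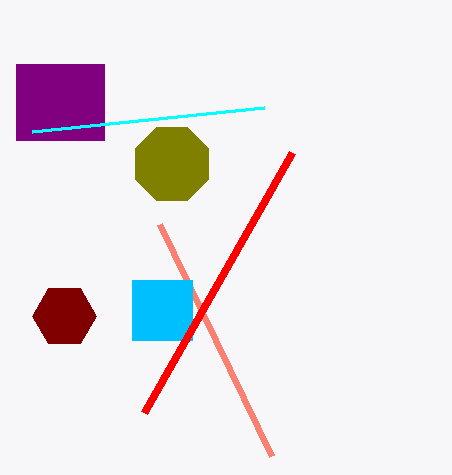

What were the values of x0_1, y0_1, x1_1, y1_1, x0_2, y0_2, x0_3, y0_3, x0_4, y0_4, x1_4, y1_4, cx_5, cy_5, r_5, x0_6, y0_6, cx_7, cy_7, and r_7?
x0_1 = 16; y0_1 = 64; x1_1 = 104; y1_1 = 140; x0_2 = 264; y0_2 = 108; x0_3 = 272; y0_3 = 456; x0_4 = 132; y0_4 = 280; x1_4 = 192; y1_4 = 340; cx_5 = 64; cy_5 = 316; r_5 = 32; x0_6 = 144; y0_6 = 412; cx_7 = 172; cy_7 = 164; r_7 = 40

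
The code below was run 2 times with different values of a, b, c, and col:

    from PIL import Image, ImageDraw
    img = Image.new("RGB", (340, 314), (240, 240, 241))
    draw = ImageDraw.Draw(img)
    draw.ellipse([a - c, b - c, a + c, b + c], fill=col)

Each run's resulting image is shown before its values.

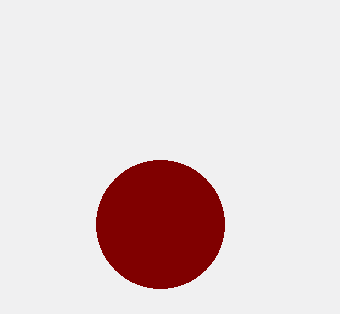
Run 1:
a = 160; b = 224; c = 64; col = 'maroon'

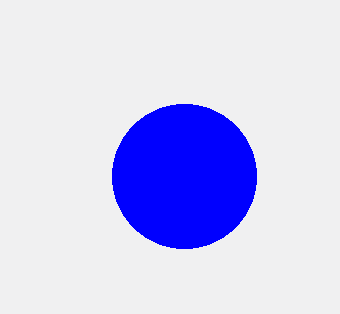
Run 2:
a = 184; b = 176; c = 72; col = 'blue'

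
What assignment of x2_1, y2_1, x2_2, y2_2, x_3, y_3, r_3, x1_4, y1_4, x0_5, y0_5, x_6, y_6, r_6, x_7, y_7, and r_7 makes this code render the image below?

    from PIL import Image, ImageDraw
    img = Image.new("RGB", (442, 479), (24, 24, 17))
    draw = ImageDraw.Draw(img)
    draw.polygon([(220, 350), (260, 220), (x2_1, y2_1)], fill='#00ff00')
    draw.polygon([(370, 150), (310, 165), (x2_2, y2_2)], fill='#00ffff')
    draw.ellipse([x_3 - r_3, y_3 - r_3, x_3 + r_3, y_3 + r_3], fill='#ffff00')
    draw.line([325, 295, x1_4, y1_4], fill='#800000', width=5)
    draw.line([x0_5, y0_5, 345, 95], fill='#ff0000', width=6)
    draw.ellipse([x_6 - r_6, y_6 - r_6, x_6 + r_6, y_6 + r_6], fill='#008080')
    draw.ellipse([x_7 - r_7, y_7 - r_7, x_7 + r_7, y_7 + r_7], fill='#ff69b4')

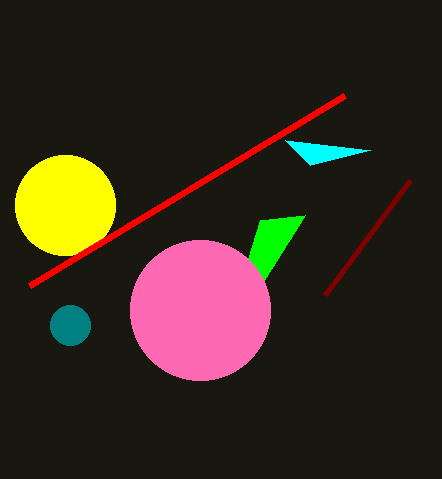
x2_1 = 305, y2_1 = 215, x2_2 = 285, y2_2 = 140, x_3 = 65, y_3 = 205, r_3 = 50, x1_4 = 410, y1_4 = 180, x0_5 = 30, y0_5 = 285, x_6 = 70, y_6 = 325, r_6 = 20, x_7 = 200, y_7 = 310, r_7 = 70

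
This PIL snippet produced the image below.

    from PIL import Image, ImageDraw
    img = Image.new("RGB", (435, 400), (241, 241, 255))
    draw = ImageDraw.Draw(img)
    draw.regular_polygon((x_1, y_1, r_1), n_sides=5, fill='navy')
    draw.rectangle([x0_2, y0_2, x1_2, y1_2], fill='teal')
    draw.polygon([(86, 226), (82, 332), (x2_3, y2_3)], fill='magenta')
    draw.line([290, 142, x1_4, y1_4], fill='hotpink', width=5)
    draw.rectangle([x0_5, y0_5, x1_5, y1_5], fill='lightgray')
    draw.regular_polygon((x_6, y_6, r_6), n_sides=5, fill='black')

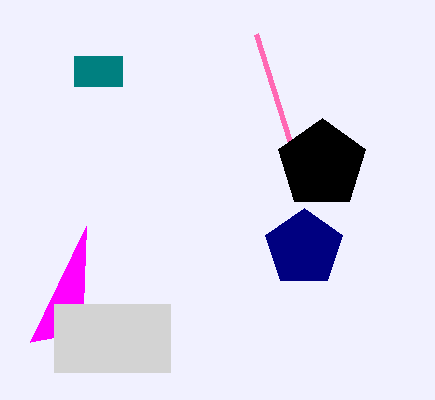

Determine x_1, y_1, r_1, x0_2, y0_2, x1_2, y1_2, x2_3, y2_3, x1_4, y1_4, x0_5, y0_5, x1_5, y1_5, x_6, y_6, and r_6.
x_1 = 304
y_1 = 248
r_1 = 40
x0_2 = 74
y0_2 = 56
x1_2 = 122
y1_2 = 86
x2_3 = 30
y2_3 = 342
x1_4 = 256
y1_4 = 34
x0_5 = 54
y0_5 = 304
x1_5 = 170
y1_5 = 372
x_6 = 322
y_6 = 164
r_6 = 46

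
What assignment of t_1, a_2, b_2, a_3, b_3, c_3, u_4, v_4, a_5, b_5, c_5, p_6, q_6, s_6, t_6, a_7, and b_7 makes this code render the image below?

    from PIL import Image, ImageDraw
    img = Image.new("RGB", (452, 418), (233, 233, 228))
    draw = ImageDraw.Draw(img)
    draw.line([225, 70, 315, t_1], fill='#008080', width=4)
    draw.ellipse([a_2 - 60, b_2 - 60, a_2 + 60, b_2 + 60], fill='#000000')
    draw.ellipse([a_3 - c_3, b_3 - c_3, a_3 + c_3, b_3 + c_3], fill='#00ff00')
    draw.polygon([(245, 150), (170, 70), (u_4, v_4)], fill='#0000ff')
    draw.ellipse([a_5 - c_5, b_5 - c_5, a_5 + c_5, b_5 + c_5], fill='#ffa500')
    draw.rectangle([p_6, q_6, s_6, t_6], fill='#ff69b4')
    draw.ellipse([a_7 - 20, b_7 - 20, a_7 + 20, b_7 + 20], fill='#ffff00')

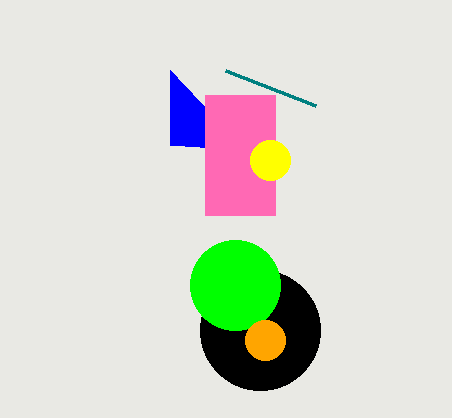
t_1 = 105
a_2 = 260
b_2 = 330
a_3 = 235
b_3 = 285
c_3 = 45
u_4 = 170
v_4 = 145
a_5 = 265
b_5 = 340
c_5 = 20
p_6 = 205
q_6 = 95
s_6 = 275
t_6 = 215
a_7 = 270
b_7 = 160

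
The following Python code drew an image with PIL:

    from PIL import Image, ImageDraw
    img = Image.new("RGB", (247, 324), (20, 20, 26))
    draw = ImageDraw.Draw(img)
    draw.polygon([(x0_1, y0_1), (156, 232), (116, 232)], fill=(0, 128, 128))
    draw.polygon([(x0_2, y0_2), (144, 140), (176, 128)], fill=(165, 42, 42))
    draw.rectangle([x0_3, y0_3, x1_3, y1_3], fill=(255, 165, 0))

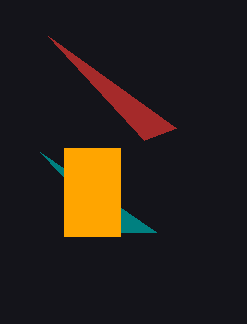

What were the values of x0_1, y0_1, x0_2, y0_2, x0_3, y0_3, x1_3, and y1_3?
x0_1 = 40
y0_1 = 152
x0_2 = 48
y0_2 = 36
x0_3 = 64
y0_3 = 148
x1_3 = 120
y1_3 = 236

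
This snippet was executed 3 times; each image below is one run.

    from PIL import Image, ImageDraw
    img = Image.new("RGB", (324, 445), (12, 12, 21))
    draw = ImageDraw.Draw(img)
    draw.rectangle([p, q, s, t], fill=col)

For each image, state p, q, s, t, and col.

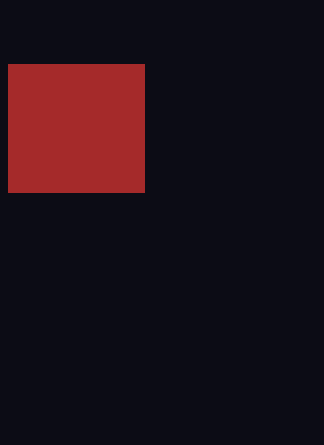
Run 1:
p = 8
q = 64
s = 144
t = 192
col = 'brown'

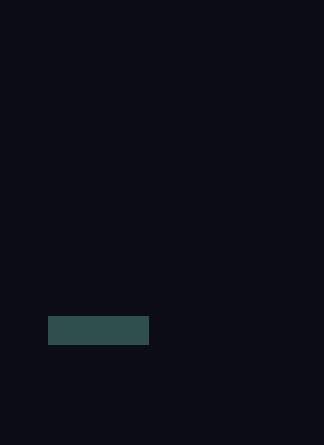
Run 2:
p = 48; q = 316; s = 148; t = 344; col = 'darkslategray'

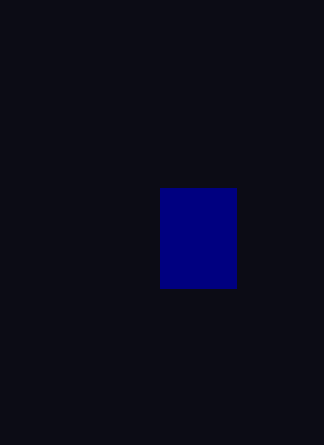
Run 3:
p = 160; q = 188; s = 236; t = 288; col = 'navy'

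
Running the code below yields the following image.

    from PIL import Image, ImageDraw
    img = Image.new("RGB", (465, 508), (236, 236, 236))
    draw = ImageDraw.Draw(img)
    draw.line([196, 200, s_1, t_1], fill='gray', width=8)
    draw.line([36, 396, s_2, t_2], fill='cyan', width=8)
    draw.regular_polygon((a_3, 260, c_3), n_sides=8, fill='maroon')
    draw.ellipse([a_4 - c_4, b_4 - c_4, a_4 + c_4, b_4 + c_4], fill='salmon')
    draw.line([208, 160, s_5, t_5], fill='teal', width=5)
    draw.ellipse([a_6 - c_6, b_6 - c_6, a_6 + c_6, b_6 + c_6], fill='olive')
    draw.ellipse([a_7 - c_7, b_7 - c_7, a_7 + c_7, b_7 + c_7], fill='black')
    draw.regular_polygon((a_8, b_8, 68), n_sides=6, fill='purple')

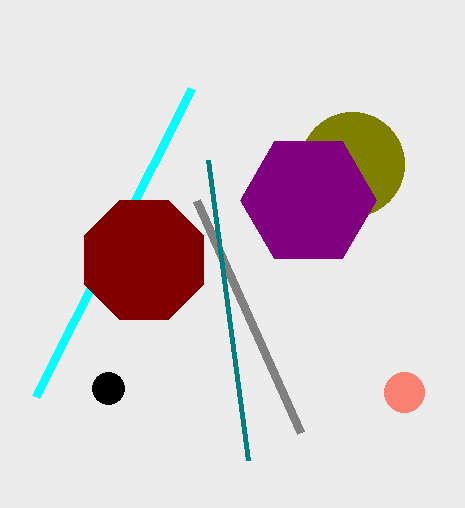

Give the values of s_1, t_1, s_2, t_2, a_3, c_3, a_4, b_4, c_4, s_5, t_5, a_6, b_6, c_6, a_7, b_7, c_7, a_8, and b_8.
s_1 = 300
t_1 = 432
s_2 = 192
t_2 = 88
a_3 = 144
c_3 = 64
a_4 = 404
b_4 = 392
c_4 = 20
s_5 = 248
t_5 = 460
a_6 = 352
b_6 = 164
c_6 = 52
a_7 = 108
b_7 = 388
c_7 = 16
a_8 = 308
b_8 = 200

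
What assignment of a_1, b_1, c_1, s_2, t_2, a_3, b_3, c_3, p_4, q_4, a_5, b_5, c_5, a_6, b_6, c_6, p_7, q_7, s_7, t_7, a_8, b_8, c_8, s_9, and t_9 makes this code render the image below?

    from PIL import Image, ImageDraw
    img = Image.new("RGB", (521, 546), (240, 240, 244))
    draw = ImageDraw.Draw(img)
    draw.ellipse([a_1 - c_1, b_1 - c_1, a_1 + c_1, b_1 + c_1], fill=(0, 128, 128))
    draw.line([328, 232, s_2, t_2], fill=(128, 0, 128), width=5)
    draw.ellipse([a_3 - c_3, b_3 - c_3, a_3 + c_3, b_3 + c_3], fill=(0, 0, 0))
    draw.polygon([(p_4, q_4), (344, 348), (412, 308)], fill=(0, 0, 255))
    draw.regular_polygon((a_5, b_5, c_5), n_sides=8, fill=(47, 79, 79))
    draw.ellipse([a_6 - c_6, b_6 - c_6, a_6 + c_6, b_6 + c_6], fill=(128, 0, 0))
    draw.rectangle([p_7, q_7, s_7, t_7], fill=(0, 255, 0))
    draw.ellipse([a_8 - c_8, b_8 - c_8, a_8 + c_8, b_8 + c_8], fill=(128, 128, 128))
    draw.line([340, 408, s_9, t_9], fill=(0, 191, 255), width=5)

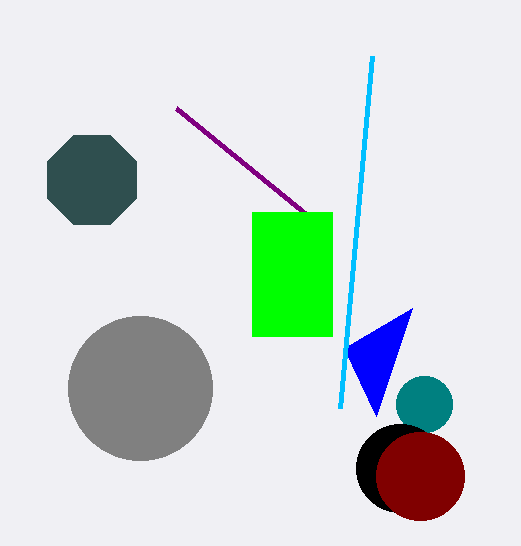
a_1 = 424, b_1 = 404, c_1 = 28, s_2 = 176, t_2 = 108, a_3 = 400, b_3 = 468, c_3 = 44, p_4 = 376, q_4 = 416, a_5 = 92, b_5 = 180, c_5 = 48, a_6 = 420, b_6 = 476, c_6 = 44, p_7 = 252, q_7 = 212, s_7 = 332, t_7 = 336, a_8 = 140, b_8 = 388, c_8 = 72, s_9 = 372, t_9 = 56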